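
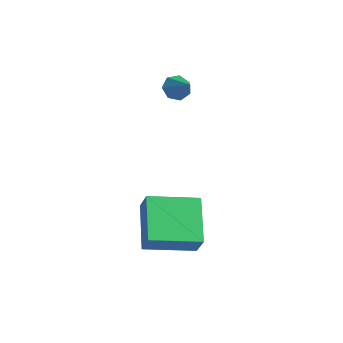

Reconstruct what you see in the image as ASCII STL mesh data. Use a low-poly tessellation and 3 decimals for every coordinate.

solid 
facet normal -0.632 0.536 0.560
outer loop
vertex 0.025 -3.847 -0.933
vertex 1.021 -2.385 -1.207
vertex -0.525 -3.628 -1.764
endloop
endfacet
facet normal -0.557 -0.816 0.153
outer loop
vertex 0.639 -4.615 -2.793
vertex 0.025 -3.847 -0.933
vertex -0.525 -3.628 -1.764
endloop
endfacet
facet normal -0.633 0.536 0.559
outer loop
vertex -0.525 -3.628 -1.764
vertex 1.021 -2.385 -1.207
vertex 0.471 -2.167 -2.039
endloop
endfacet
facet normal -0.539 0.214 -0.815
outer loop
vertex 0.471 -2.167 -2.039
vertex 0.639 -4.615 -2.793
vertex -0.525 -3.628 -1.764
endloop
endfacet
facet normal 0.539 -0.214 0.815
outer loop
vertex 0.025 -3.847 -0.933
vertex 2.185 -3.372 -2.236
vertex 1.021 -2.385 -1.207
endloop
endfacet
facet normal -0.556 -0.817 0.154
outer loop
vertex 1.189 -4.833 -1.961
vertex 0.025 -3.847 -0.933
vertex 0.639 -4.615 -2.793
endloop
endfacet
facet normal 0.539 -0.214 0.815
outer loop
vertex 1.189 -4.833 -1.961
vertex 2.185 -3.372 -2.236
vertex 0.025 -3.847 -0.933
endloop
endfacet
facet normal 0.556 0.817 -0.154
outer loop
vertex 1.021 -2.385 -1.207
vertex 2.185 -3.372 -2.236
vertex 0.471 -2.167 -2.039
endloop
endfacet
facet normal -0.538 0.214 -0.815
outer loop
vertex 1.635 -3.153 -3.067
vertex 0.639 -4.615 -2.793
vertex 0.471 -2.167 -2.039
endloop
endfacet
facet normal 0.557 0.817 -0.153
outer loop
vertex 0.471 -2.167 -2.039
vertex 2.185 -3.372 -2.236
vertex 1.635 -3.153 -3.067
endloop
endfacet
facet normal 0.633 -0.536 -0.559
outer loop
vertex 1.635 -3.153 -3.067
vertex 1.189 -4.833 -1.961
vertex 0.639 -4.615 -2.793
endloop
endfacet
facet normal 0.632 -0.536 -0.560
outer loop
vertex 2.185 -3.372 -2.236
vertex 1.189 -4.833 -1.961
vertex 1.635 -3.153 -3.067
endloop
endfacet
facet normal -0.808 0.191 -0.557
outer loop
vertex -2.498 0.01 0.88
vertex -2.79 0.104 1.336
vertex -2.499 0.461 1.036
endloop
endfacet
facet normal 0.871 0.162 -0.464
outer loop
vertex -2.498 0.01 0.88
vertex -2.499 0.461 1.036
vertex -1.91 -0.104 1.944
endloop
endfacet
facet normal -0.808 0.191 -0.557
outer loop
vertex -2.499 0.461 1.036
vertex -2.79 0.104 1.336
vertex -2.719 0.643 1.418
endloop
endfacet
facet normal 0.668 0.744 0.030
outer loop
vertex -2.499 0.461 1.036
vertex -2.719 0.643 1.418
vertex -1.91 -0.104 1.944
endloop
endfacet
facet normal -0.807 0.191 -0.558
outer loop
vertex -2.719 0.643 1.418
vertex -2.79 0.104 1.336
vertex -2.993 0.42 1.738
endloop
endfacet
facet normal 0.213 0.706 0.675
outer loop
vertex -2.719 0.643 1.418
vertex -2.993 0.42 1.738
vertex -1.91 -0.104 1.944
endloop
endfacet
facet normal -0.808 0.190 -0.557
outer loop
vertex -2.993 0.42 1.738
vertex -2.79 0.104 1.336
vertex -3.114 -0.042 1.756
endloop
endfacet
facet normal -0.150 0.078 0.986
outer loop
vertex -2.993 0.42 1.738
vertex -3.114 -0.042 1.756
vertex -1.91 -0.104 1.944
endloop
endfacet
facet normal -0.808 0.193 -0.556
outer loop
vertex -3.114 -0.042 1.756
vertex -2.79 0.104 1.336
vertex -2.992 -0.393 1.457
endloop
endfacet
facet normal -0.148 -0.671 0.727
outer loop
vertex -3.114 -0.042 1.756
vertex -2.992 -0.393 1.457
vertex -1.91 -0.104 1.944
endloop
endfacet
facet normal -0.807 0.192 -0.558
outer loop
vertex -2.992 -0.393 1.457
vertex -2.79 0.104 1.336
vertex -2.717 -0.37 1.067
endloop
endfacet
facet normal 0.217 -0.972 0.095
outer loop
vertex -2.992 -0.393 1.457
vertex -2.717 -0.37 1.067
vertex -1.91 -0.104 1.944
endloop
endfacet
facet normal -0.808 0.192 -0.557
outer loop
vertex -2.717 -0.37 1.067
vertex -2.79 0.104 1.336
vertex -2.498 0.01 0.88
endloop
endfacet
facet normal 0.671 -0.601 -0.435
outer loop
vertex -2.717 -0.37 1.067
vertex -2.498 0.01 0.88
vertex -1.91 -0.104 1.944
endloop
endfacet

endsolid


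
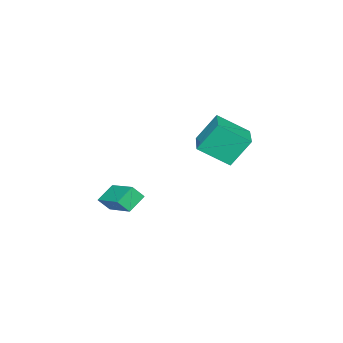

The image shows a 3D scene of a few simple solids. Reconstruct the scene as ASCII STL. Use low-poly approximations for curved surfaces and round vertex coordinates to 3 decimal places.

solid 
facet normal -0.379 0.535 -0.755
outer loop
vertex 0.545 -4.3 -2.759
vertex 1.437 -2.744 -2.104
vertex 1.416 -4.543 -3.368
endloop
endfacet
facet normal -0.467 -0.815 -0.343
outer loop
vertex 1.723 -4.976 -2.756
vertex 0.545 -4.3 -2.759
vertex 1.416 -4.543 -3.368
endloop
endfacet
facet normal -0.379 0.535 -0.755
outer loop
vertex 1.416 -4.543 -3.368
vertex 1.437 -2.744 -2.104
vertex 2.308 -2.987 -2.713
endloop
endfacet
facet normal 0.799 -0.223 -0.559
outer loop
vertex 2.308 -2.987 -2.713
vertex 1.723 -4.976 -2.756
vertex 1.416 -4.543 -3.368
endloop
endfacet
facet normal -0.799 0.223 0.559
outer loop
vertex 0.545 -4.3 -2.759
vertex 1.744 -3.177 -1.492
vertex 1.437 -2.744 -2.104
endloop
endfacet
facet normal -0.467 -0.815 -0.343
outer loop
vertex 0.852 -4.733 -2.147
vertex 0.545 -4.3 -2.759
vertex 1.723 -4.976 -2.756
endloop
endfacet
facet normal -0.799 0.223 0.559
outer loop
vertex 0.852 -4.733 -2.147
vertex 1.744 -3.177 -1.492
vertex 0.545 -4.3 -2.759
endloop
endfacet
facet normal 0.467 0.815 0.343
outer loop
vertex 1.437 -2.744 -2.104
vertex 1.744 -3.177 -1.492
vertex 2.308 -2.987 -2.713
endloop
endfacet
facet normal 0.799 -0.223 -0.559
outer loop
vertex 2.615 -3.42 -2.101
vertex 1.723 -4.976 -2.756
vertex 2.308 -2.987 -2.713
endloop
endfacet
facet normal 0.467 0.815 0.343
outer loop
vertex 2.308 -2.987 -2.713
vertex 1.744 -3.177 -1.492
vertex 2.615 -3.42 -2.101
endloop
endfacet
facet normal 0.379 -0.535 0.755
outer loop
vertex 2.615 -3.42 -2.101
vertex 0.852 -4.733 -2.147
vertex 1.723 -4.976 -2.756
endloop
endfacet
facet normal 0.379 -0.535 0.755
outer loop
vertex 1.744 -3.177 -1.492
vertex 0.852 -4.733 -2.147
vertex 2.615 -3.42 -2.101
endloop
endfacet
facet normal -0.339 0.442 0.830
outer loop
vertex 0.217 0.14 3.026
vertex 1.718 0.984 3.19
vertex -0.404 1.427 2.087
endloop
endfacet
facet normal -0.868 -0.488 -0.095
outer loop
vertex 0.142 0.716 0.75
vertex 0.217 0.14 3.026
vertex -0.404 1.427 2.087
endloop
endfacet
facet normal -0.339 0.442 0.830
outer loop
vertex -0.404 1.427 2.087
vertex 1.718 0.984 3.19
vertex 1.097 2.271 2.251
endloop
endfacet
facet normal -0.363 0.753 -0.549
outer loop
vertex 1.097 2.271 2.251
vertex 0.142 0.716 0.75
vertex -0.404 1.427 2.087
endloop
endfacet
facet normal 0.363 -0.753 0.549
outer loop
vertex 0.217 0.14 3.026
vertex 2.264 0.273 1.853
vertex 1.718 0.984 3.19
endloop
endfacet
facet normal -0.868 -0.488 -0.095
outer loop
vertex 0.763 -0.571 1.689
vertex 0.217 0.14 3.026
vertex 0.142 0.716 0.75
endloop
endfacet
facet normal 0.363 -0.753 0.549
outer loop
vertex 0.763 -0.571 1.689
vertex 2.264 0.273 1.853
vertex 0.217 0.14 3.026
endloop
endfacet
facet normal 0.868 0.488 0.095
outer loop
vertex 1.718 0.984 3.19
vertex 2.264 0.273 1.853
vertex 1.097 2.271 2.251
endloop
endfacet
facet normal -0.363 0.753 -0.549
outer loop
vertex 1.643 1.56 0.914
vertex 0.142 0.716 0.75
vertex 1.097 2.271 2.251
endloop
endfacet
facet normal 0.868 0.488 0.095
outer loop
vertex 1.097 2.271 2.251
vertex 2.264 0.273 1.853
vertex 1.643 1.56 0.914
endloop
endfacet
facet normal 0.339 -0.442 -0.830
outer loop
vertex 1.643 1.56 0.914
vertex 0.763 -0.571 1.689
vertex 0.142 0.716 0.75
endloop
endfacet
facet normal 0.339 -0.442 -0.830
outer loop
vertex 2.264 0.273 1.853
vertex 0.763 -0.571 1.689
vertex 1.643 1.56 0.914
endloop
endfacet

endsolid


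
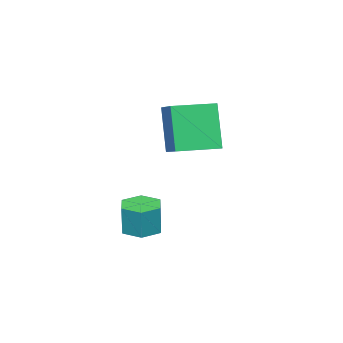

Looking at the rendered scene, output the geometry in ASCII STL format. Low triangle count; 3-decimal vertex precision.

solid 
facet normal -0.789 0.614 -0.009
outer loop
vertex -1.631 -3.141 3.096
vertex -0.876 -2.163 3.56
vertex -1.182 -2.592 1.205
endloop
endfacet
facet normal -0.572 -0.741 -0.351
outer loop
vertex 0.136 -3.617 1.22
vertex -1.631 -3.141 3.096
vertex -1.182 -2.592 1.205
endloop
endfacet
facet normal -0.790 0.613 -0.009
outer loop
vertex -1.182 -2.592 1.205
vertex -0.876 -2.163 3.56
vertex -0.427 -1.613 1.669
endloop
endfacet
facet normal 0.222 0.272 -0.936
outer loop
vertex -0.427 -1.613 1.669
vertex 0.136 -3.617 1.22
vertex -1.182 -2.592 1.205
endloop
endfacet
facet normal -0.222 -0.272 0.936
outer loop
vertex -1.631 -3.141 3.096
vertex 0.442 -3.188 3.575
vertex -0.876 -2.163 3.56
endloop
endfacet
facet normal -0.573 -0.741 -0.351
outer loop
vertex -0.313 -4.167 3.111
vertex -1.631 -3.141 3.096
vertex 0.136 -3.617 1.22
endloop
endfacet
facet normal -0.222 -0.272 0.936
outer loop
vertex -0.313 -4.167 3.111
vertex 0.442 -3.188 3.575
vertex -1.631 -3.141 3.096
endloop
endfacet
facet normal 0.572 0.741 0.351
outer loop
vertex -0.876 -2.163 3.56
vertex 0.442 -3.188 3.575
vertex -0.427 -1.613 1.669
endloop
endfacet
facet normal 0.223 0.272 -0.936
outer loop
vertex 0.891 -2.639 1.684
vertex 0.136 -3.617 1.22
vertex -0.427 -1.613 1.669
endloop
endfacet
facet normal 0.573 0.741 0.351
outer loop
vertex -0.427 -1.613 1.669
vertex 0.442 -3.188 3.575
vertex 0.891 -2.639 1.684
endloop
endfacet
facet normal 0.789 -0.614 0.009
outer loop
vertex 0.891 -2.639 1.684
vertex -0.313 -4.167 3.111
vertex 0.136 -3.617 1.22
endloop
endfacet
facet normal 0.790 -0.613 0.009
outer loop
vertex 0.442 -3.188 3.575
vertex -0.313 -4.167 3.111
vertex 0.891 -2.639 1.684
endloop
endfacet
facet normal -0.119 -0.069 -0.990
outer loop
vertex 1.97 -3.28 -2.234
vertex 1.365 -3.744 -2.129
vertex 1.263 -2.982 -2.17
endloop
endfacet
facet normal 0.378 0.919 -0.110
outer loop
vertex 1.97 -3.28 -2.234
vertex 1.263 -2.982 -2.17
vertex 2.121 -3.192 -0.976
endloop
endfacet
facet normal 0.378 0.919 -0.110
outer loop
vertex 2.121 -3.192 -0.976
vertex 1.263 -2.982 -2.17
vertex 1.414 -2.894 -0.912
endloop
endfacet
facet normal 0.119 0.069 0.991
outer loop
vertex 2.121 -3.192 -0.976
vertex 1.414 -2.894 -0.912
vertex 1.515 -3.656 -0.871
endloop
endfacet
facet normal -0.119 -0.069 -0.990
outer loop
vertex 1.263 -2.982 -2.17
vertex 1.365 -3.744 -2.129
vertex 0.658 -3.446 -2.065
endloop
endfacet
facet normal -0.607 0.795 0.017
outer loop
vertex 1.263 -2.982 -2.17
vertex 0.658 -3.446 -2.065
vertex 1.414 -2.894 -0.912
endloop
endfacet
facet normal -0.606 0.795 0.017
outer loop
vertex 1.414 -2.894 -0.912
vertex 0.658 -3.446 -2.065
vertex 0.808 -3.358 -0.807
endloop
endfacet
facet normal 0.119 0.069 0.991
outer loop
vertex 1.414 -2.894 -0.912
vertex 0.808 -3.358 -0.807
vertex 1.515 -3.656 -0.871
endloop
endfacet
facet normal -0.119 -0.069 -0.991
outer loop
vertex 0.658 -3.446 -2.065
vertex 1.365 -3.744 -2.129
vertex 0.759 -4.208 -2.024
endloop
endfacet
facet normal -0.984 -0.124 0.126
outer loop
vertex 0.658 -3.446 -2.065
vertex 0.759 -4.208 -2.024
vertex 0.808 -3.358 -0.807
endloop
endfacet
facet normal -0.984 -0.125 0.127
outer loop
vertex 0.808 -3.358 -0.807
vertex 0.759 -4.208 -2.024
vertex 0.91 -4.12 -0.766
endloop
endfacet
facet normal 0.119 0.069 0.990
outer loop
vertex 0.808 -3.358 -0.807
vertex 0.91 -4.12 -0.766
vertex 1.515 -3.656 -0.871
endloop
endfacet
facet normal -0.119 -0.069 -0.991
outer loop
vertex 0.759 -4.208 -2.024
vertex 1.365 -3.744 -2.129
vertex 1.466 -4.506 -2.088
endloop
endfacet
facet normal -0.378 -0.919 0.110
outer loop
vertex 0.759 -4.208 -2.024
vertex 1.466 -4.506 -2.088
vertex 0.91 -4.12 -0.766
endloop
endfacet
facet normal -0.378 -0.919 0.110
outer loop
vertex 0.91 -4.12 -0.766
vertex 1.466 -4.506 -2.088
vertex 1.617 -4.418 -0.83
endloop
endfacet
facet normal 0.119 0.069 0.990
outer loop
vertex 0.91 -4.12 -0.766
vertex 1.617 -4.418 -0.83
vertex 1.515 -3.656 -0.871
endloop
endfacet
facet normal -0.119 -0.069 -0.991
outer loop
vertex 1.466 -4.506 -2.088
vertex 1.365 -3.744 -2.129
vertex 2.072 -4.042 -2.193
endloop
endfacet
facet normal 0.606 -0.795 -0.017
outer loop
vertex 1.466 -4.506 -2.088
vertex 2.072 -4.042 -2.193
vertex 1.617 -4.418 -0.83
endloop
endfacet
facet normal 0.607 -0.795 -0.017
outer loop
vertex 1.617 -4.418 -0.83
vertex 2.072 -4.042 -2.193
vertex 2.222 -3.954 -0.935
endloop
endfacet
facet normal 0.119 0.069 0.990
outer loop
vertex 1.617 -4.418 -0.83
vertex 2.222 -3.954 -0.935
vertex 1.515 -3.656 -0.871
endloop
endfacet
facet normal -0.119 -0.069 -0.990
outer loop
vertex 2.072 -4.042 -2.193
vertex 1.365 -3.744 -2.129
vertex 1.97 -3.28 -2.234
endloop
endfacet
facet normal 0.984 0.125 -0.126
outer loop
vertex 2.072 -4.042 -2.193
vertex 1.97 -3.28 -2.234
vertex 2.222 -3.954 -0.935
endloop
endfacet
facet normal 0.984 0.124 -0.127
outer loop
vertex 2.222 -3.954 -0.935
vertex 1.97 -3.28 -2.234
vertex 2.121 -3.192 -0.976
endloop
endfacet
facet normal 0.119 0.069 0.991
outer loop
vertex 2.222 -3.954 -0.935
vertex 2.121 -3.192 -0.976
vertex 1.515 -3.656 -0.871
endloop
endfacet

endsolid


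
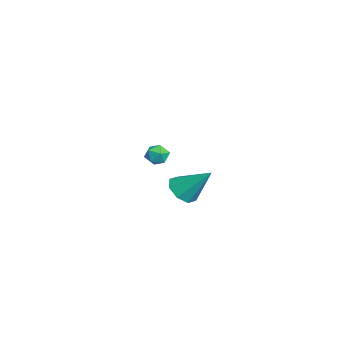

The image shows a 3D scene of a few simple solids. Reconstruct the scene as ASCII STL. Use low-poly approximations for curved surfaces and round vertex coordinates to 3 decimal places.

solid 
facet normal -0.410 0.910 -0.061
outer loop
vertex -3.056 -2.286 1.548
vertex -3.372 -2.39 2.121
vertex -2.768 -2.118 2.12
endloop
endfacet
facet normal 0.229 0.897 -0.379
outer loop
vertex -3.056 -2.286 1.548
vertex -2.768 -2.118 2.12
vertex -2.413 -2.41 1.643
endloop
endfacet
facet normal 0.209 0.401 -0.892
outer loop
vertex -3.056 -2.286 1.548
vertex -2.413 -2.41 1.643
vertex -2.797 -2.862 1.35
endloop
endfacet
facet normal -0.441 0.108 -0.891
outer loop
vertex -3.056 -2.286 1.548
vertex -2.797 -2.862 1.35
vertex -3.39 -2.85 1.645
endloop
endfacet
facet normal -0.824 0.423 -0.378
outer loop
vertex -3.056 -2.286 1.548
vertex -3.39 -2.85 1.645
vertex -3.372 -2.39 2.121
endloop
endfacet
facet normal 0.712 0.695 0.104
outer loop
vertex -2.413 -2.41 1.643
vertex -2.768 -2.118 2.12
vertex -2.33 -2.59 2.275
endloop
endfacet
facet normal -0.321 0.715 0.621
outer loop
vertex -2.768 -2.118 2.12
vertex -3.372 -2.39 2.121
vertex -2.923 -2.578 2.57
endloop
endfacet
facet normal -0.991 -0.074 0.109
outer loop
vertex -3.372 -2.39 2.121
vertex -3.39 -2.85 1.645
vertex -3.307 -3.03 2.277
endloop
endfacet
facet normal -0.372 -0.582 -0.723
outer loop
vertex -3.39 -2.85 1.645
vertex -2.797 -2.862 1.35
vertex -2.952 -3.322 1.8
endloop
endfacet
facet normal 0.680 -0.108 -0.725
outer loop
vertex -2.797 -2.862 1.35
vertex -2.413 -2.41 1.643
vertex -2.348 -3.05 1.799
endloop
endfacet
facet normal 0.441 -0.108 0.891
outer loop
vertex -2.664 -3.154 2.372
vertex -2.33 -2.59 2.275
vertex -2.923 -2.578 2.57
endloop
endfacet
facet normal -0.209 -0.401 0.892
outer loop
vertex -2.664 -3.154 2.372
vertex -2.923 -2.578 2.57
vertex -3.307 -3.03 2.277
endloop
endfacet
facet normal -0.229 -0.897 0.379
outer loop
vertex -2.664 -3.154 2.372
vertex -3.307 -3.03 2.277
vertex -2.952 -3.322 1.8
endloop
endfacet
facet normal 0.410 -0.910 0.061
outer loop
vertex -2.664 -3.154 2.372
vertex -2.952 -3.322 1.8
vertex -2.348 -3.05 1.799
endloop
endfacet
facet normal 0.824 -0.423 0.378
outer loop
vertex -2.664 -3.154 2.372
vertex -2.348 -3.05 1.799
vertex -2.33 -2.59 2.275
endloop
endfacet
facet normal 0.372 0.582 0.723
outer loop
vertex -2.923 -2.578 2.57
vertex -2.33 -2.59 2.275
vertex -2.768 -2.118 2.12
endloop
endfacet
facet normal -0.680 0.108 0.725
outer loop
vertex -3.307 -3.03 2.277
vertex -2.923 -2.578 2.57
vertex -3.372 -2.39 2.121
endloop
endfacet
facet normal -0.712 -0.695 -0.104
outer loop
vertex -2.952 -3.322 1.8
vertex -3.307 -3.03 2.277
vertex -3.39 -2.85 1.645
endloop
endfacet
facet normal 0.321 -0.715 -0.621
outer loop
vertex -2.348 -3.05 1.799
vertex -2.952 -3.322 1.8
vertex -2.797 -2.862 1.35
endloop
endfacet
facet normal 0.991 0.074 -0.109
outer loop
vertex -2.33 -2.59 2.275
vertex -2.348 -3.05 1.799
vertex -2.413 -2.41 1.643
endloop
endfacet
facet normal -0.318 -0.635 -0.704
outer loop
vertex 4.067 -1.914 2.426
vertex 3.384 -2.081 2.885
vertex 3.577 -1.519 2.291
endloop
endfacet
facet normal 0.644 0.677 -0.356
outer loop
vertex 4.067 -1.914 2.426
vertex 3.577 -1.519 2.291
vertex 3.976 -0.899 4.195
endloop
endfacet
facet normal -0.318 -0.635 -0.704
outer loop
vertex 3.577 -1.519 2.291
vertex 3.384 -2.081 2.885
vertex 2.974 -1.454 2.505
endloop
endfacet
facet normal -0.007 0.951 -0.308
outer loop
vertex 3.577 -1.519 2.291
vertex 2.974 -1.454 2.505
vertex 3.976 -0.899 4.195
endloop
endfacet
facet normal -0.318 -0.635 -0.704
outer loop
vertex 2.974 -1.454 2.505
vertex 3.384 -2.081 2.885
vertex 2.612 -1.756 2.941
endloop
endfacet
facet normal -0.581 0.810 0.079
outer loop
vertex 2.974 -1.454 2.505
vertex 2.612 -1.756 2.941
vertex 3.976 -0.899 4.195
endloop
endfacet
facet normal -0.318 -0.635 -0.704
outer loop
vertex 2.612 -1.756 2.941
vertex 3.384 -2.081 2.885
vertex 2.701 -2.248 3.345
endloop
endfacet
facet normal -0.743 0.339 0.577
outer loop
vertex 2.612 -1.756 2.941
vertex 2.701 -2.248 3.345
vertex 3.976 -0.899 4.195
endloop
endfacet
facet normal -0.318 -0.636 -0.703
outer loop
vertex 2.701 -2.248 3.345
vertex 3.384 -2.081 2.885
vertex 3.191 -2.642 3.48
endloop
endfacet
facet normal -0.399 -0.189 0.897
outer loop
vertex 2.701 -2.248 3.345
vertex 3.191 -2.642 3.48
vertex 3.976 -0.899 4.195
endloop
endfacet
facet normal -0.319 -0.636 -0.703
outer loop
vertex 3.191 -2.642 3.48
vertex 3.384 -2.081 2.885
vertex 3.794 -2.708 3.266
endloop
endfacet
facet normal 0.251 -0.462 0.851
outer loop
vertex 3.191 -2.642 3.48
vertex 3.794 -2.708 3.266
vertex 3.976 -0.899 4.195
endloop
endfacet
facet normal -0.317 -0.635 -0.704
outer loop
vertex 3.794 -2.708 3.266
vertex 3.384 -2.081 2.885
vertex 4.157 -2.406 2.83
endloop
endfacet
facet normal 0.825 -0.321 0.464
outer loop
vertex 3.794 -2.708 3.266
vertex 4.157 -2.406 2.83
vertex 3.976 -0.899 4.195
endloop
endfacet
facet normal -0.317 -0.636 -0.704
outer loop
vertex 4.157 -2.406 2.83
vertex 3.384 -2.081 2.885
vertex 4.067 -1.914 2.426
endloop
endfacet
facet normal 0.988 0.151 -0.036
outer loop
vertex 4.157 -2.406 2.83
vertex 4.067 -1.914 2.426
vertex 3.976 -0.899 4.195
endloop
endfacet

endsolid


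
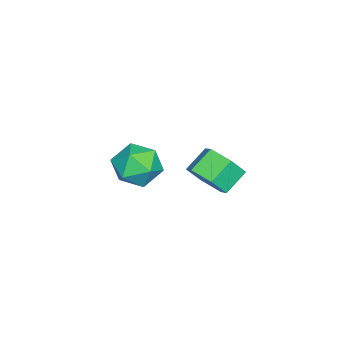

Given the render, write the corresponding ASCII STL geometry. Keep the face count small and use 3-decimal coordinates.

solid 
facet normal 0.712 -0.406 -0.573
outer loop
vertex 0.943 0.541 -0.236
vertex 0.276 0.133 -0.775
vertex 0.597 1.001 -0.991
endloop
endfacet
facet normal 0.600 0.775 0.197
outer loop
vertex 0.943 0.541 -0.236
vertex 0.597 1.001 -0.991
vertex 0.111 1.015 0.435
endloop
endfacet
facet normal 0.600 0.776 0.197
outer loop
vertex 0.111 1.015 0.435
vertex 0.597 1.001 -0.991
vertex -0.236 1.475 -0.321
endloop
endfacet
facet normal -0.712 0.405 0.573
outer loop
vertex 0.111 1.015 0.435
vertex -0.236 1.475 -0.321
vertex -0.556 0.607 -0.105
endloop
endfacet
facet normal 0.712 -0.406 -0.573
outer loop
vertex 0.597 1.001 -0.991
vertex 0.276 0.133 -0.775
vertex -0.07 0.593 -1.531
endloop
endfacet
facet normal -0.016 0.807 -0.590
outer loop
vertex 0.597 1.001 -0.991
vertex -0.07 0.593 -1.531
vertex -0.236 1.475 -0.321
endloop
endfacet
facet normal -0.016 0.807 -0.590
outer loop
vertex -0.236 1.475 -0.321
vertex -0.07 0.593 -1.531
vertex -0.903 1.067 -0.86
endloop
endfacet
facet normal -0.712 0.405 0.574
outer loop
vertex -0.236 1.475 -0.321
vertex -0.903 1.067 -0.86
vertex -0.556 0.607 -0.105
endloop
endfacet
facet normal 0.712 -0.406 -0.573
outer loop
vertex -0.07 0.593 -1.531
vertex 0.276 0.133 -0.775
vertex -0.391 -0.275 -1.315
endloop
endfacet
facet normal -0.616 0.032 -0.787
outer loop
vertex -0.07 0.593 -1.531
vertex -0.391 -0.275 -1.315
vertex -0.903 1.067 -0.86
endloop
endfacet
facet normal -0.617 0.032 -0.787
outer loop
vertex -0.903 1.067 -0.86
vertex -0.391 -0.275 -1.315
vertex -1.223 0.199 -0.644
endloop
endfacet
facet normal -0.712 0.405 0.574
outer loop
vertex -0.903 1.067 -0.86
vertex -1.223 0.199 -0.644
vertex -0.556 0.607 -0.105
endloop
endfacet
facet normal 0.712 -0.405 -0.573
outer loop
vertex -0.391 -0.275 -1.315
vertex 0.276 0.133 -0.775
vertex -0.044 -0.735 -0.559
endloop
endfacet
facet normal -0.600 -0.775 -0.196
outer loop
vertex -0.391 -0.275 -1.315
vertex -0.044 -0.735 -0.559
vertex -1.223 0.199 -0.644
endloop
endfacet
facet normal -0.600 -0.775 -0.197
outer loop
vertex -1.223 0.199 -0.644
vertex -0.044 -0.735 -0.559
vertex -0.877 -0.261 0.111
endloop
endfacet
facet normal -0.712 0.406 0.573
outer loop
vertex -1.223 0.199 -0.644
vertex -0.877 -0.261 0.111
vertex -0.556 0.607 -0.105
endloop
endfacet
facet normal 0.712 -0.405 -0.574
outer loop
vertex -0.044 -0.735 -0.559
vertex 0.276 0.133 -0.775
vertex 0.623 -0.327 -0.02
endloop
endfacet
facet normal 0.016 -0.807 0.591
outer loop
vertex -0.044 -0.735 -0.559
vertex 0.623 -0.327 -0.02
vertex -0.877 -0.261 0.111
endloop
endfacet
facet normal 0.016 -0.807 0.590
outer loop
vertex -0.877 -0.261 0.111
vertex 0.623 -0.327 -0.02
vertex -0.21 0.147 0.651
endloop
endfacet
facet normal -0.712 0.406 0.573
outer loop
vertex -0.877 -0.261 0.111
vertex -0.21 0.147 0.651
vertex -0.556 0.607 -0.105
endloop
endfacet
facet normal 0.712 -0.405 -0.574
outer loop
vertex 0.623 -0.327 -0.02
vertex 0.276 0.133 -0.775
vertex 0.943 0.541 -0.236
endloop
endfacet
facet normal 0.616 -0.031 0.787
outer loop
vertex 0.623 -0.327 -0.02
vertex 0.943 0.541 -0.236
vertex -0.21 0.147 0.651
endloop
endfacet
facet normal 0.616 -0.032 0.787
outer loop
vertex -0.21 0.147 0.651
vertex 0.943 0.541 -0.236
vertex 0.111 1.015 0.435
endloop
endfacet
facet normal -0.712 0.406 0.573
outer loop
vertex -0.21 0.147 0.651
vertex 0.111 1.015 0.435
vertex -0.556 0.607 -0.105
endloop
endfacet
facet normal -0.640 0.736 0.221
outer loop
vertex -3.763 -2.831 -3.85
vertex -4.542 -3.599 -3.546
vertex -3.812 -3.196 -2.775
endloop
endfacet
facet normal 0.034 0.946 0.323
outer loop
vertex -3.763 -2.831 -3.85
vertex -3.812 -3.196 -2.775
vertex -2.806 -3.059 -3.283
endloop
endfacet
facet normal 0.384 0.875 -0.295
outer loop
vertex -3.763 -2.831 -3.85
vertex -2.806 -3.059 -3.283
vertex -2.914 -3.378 -4.368
endloop
endfacet
facet normal -0.076 0.621 -0.780
outer loop
vertex -3.763 -2.831 -3.85
vertex -2.914 -3.378 -4.368
vertex -3.987 -3.712 -4.53
endloop
endfacet
facet normal -0.708 0.536 -0.461
outer loop
vertex -3.763 -2.831 -3.85
vertex -3.987 -3.712 -4.53
vertex -4.542 -3.599 -3.546
endloop
endfacet
facet normal 0.334 0.504 0.797
outer loop
vertex -2.806 -3.059 -3.283
vertex -3.812 -3.196 -2.775
vertex -2.993 -3.968 -2.63
endloop
endfacet
facet normal -0.758 0.164 0.632
outer loop
vertex -3.812 -3.196 -2.775
vertex -4.542 -3.599 -3.546
vertex -4.066 -4.302 -2.792
endloop
endfacet
facet normal -0.868 -0.160 -0.471
outer loop
vertex -4.542 -3.599 -3.546
vertex -3.987 -3.712 -4.53
vertex -4.174 -4.621 -3.877
endloop
endfacet
facet normal 0.156 -0.021 -0.988
outer loop
vertex -3.987 -3.712 -4.53
vertex -2.914 -3.378 -4.368
vertex -3.168 -4.484 -4.385
endloop
endfacet
facet normal 0.898 0.389 -0.204
outer loop
vertex -2.914 -3.378 -4.368
vertex -2.806 -3.059 -3.283
vertex -2.438 -4.081 -3.614
endloop
endfacet
facet normal 0.076 -0.621 0.780
outer loop
vertex -3.217 -4.849 -3.31
vertex -2.993 -3.968 -2.63
vertex -4.066 -4.302 -2.792
endloop
endfacet
facet normal -0.384 -0.875 0.295
outer loop
vertex -3.217 -4.849 -3.31
vertex -4.066 -4.302 -2.792
vertex -4.174 -4.621 -3.877
endloop
endfacet
facet normal -0.034 -0.946 -0.323
outer loop
vertex -3.217 -4.849 -3.31
vertex -4.174 -4.621 -3.877
vertex -3.168 -4.484 -4.385
endloop
endfacet
facet normal 0.640 -0.736 -0.221
outer loop
vertex -3.217 -4.849 -3.31
vertex -3.168 -4.484 -4.385
vertex -2.438 -4.081 -3.614
endloop
endfacet
facet normal 0.708 -0.536 0.461
outer loop
vertex -3.217 -4.849 -3.31
vertex -2.438 -4.081 -3.614
vertex -2.993 -3.968 -2.63
endloop
endfacet
facet normal -0.156 0.021 0.988
outer loop
vertex -4.066 -4.302 -2.792
vertex -2.993 -3.968 -2.63
vertex -3.812 -3.196 -2.775
endloop
endfacet
facet normal -0.898 -0.389 0.204
outer loop
vertex -4.174 -4.621 -3.877
vertex -4.066 -4.302 -2.792
vertex -4.542 -3.599 -3.546
endloop
endfacet
facet normal -0.334 -0.504 -0.797
outer loop
vertex -3.168 -4.484 -4.385
vertex -4.174 -4.621 -3.877
vertex -3.987 -3.712 -4.53
endloop
endfacet
facet normal 0.758 -0.164 -0.632
outer loop
vertex -2.438 -4.081 -3.614
vertex -3.168 -4.484 -4.385
vertex -2.914 -3.378 -4.368
endloop
endfacet
facet normal 0.868 0.160 0.471
outer loop
vertex -2.993 -3.968 -2.63
vertex -2.438 -4.081 -3.614
vertex -2.806 -3.059 -3.283
endloop
endfacet

endsolid


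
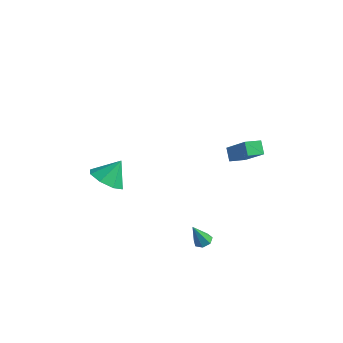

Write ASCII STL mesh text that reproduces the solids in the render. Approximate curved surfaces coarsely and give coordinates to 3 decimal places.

solid 
facet normal -0.708 0.171 -0.686
outer loop
vertex 1.65 1.708 -0.867
vertex 2.046 2.56 -1.063
vertex 2.149 1.336 -1.475
endloop
endfacet
facet normal -0.413 -0.888 0.204
outer loop
vertex 3.614 0.98 -0.057
vertex 1.65 1.708 -0.867
vertex 2.149 1.336 -1.475
endloop
endfacet
facet normal -0.708 0.171 -0.686
outer loop
vertex 2.149 1.336 -1.475
vertex 2.046 2.56 -1.063
vertex 2.545 2.188 -1.671
endloop
endfacet
facet normal 0.573 -0.427 -0.699
outer loop
vertex 2.545 2.188 -1.671
vertex 3.614 0.98 -0.057
vertex 2.149 1.336 -1.475
endloop
endfacet
facet normal -0.573 0.427 0.699
outer loop
vertex 1.65 1.708 -0.867
vertex 3.511 2.204 0.355
vertex 2.046 2.56 -1.063
endloop
endfacet
facet normal -0.413 -0.888 0.204
outer loop
vertex 3.115 1.352 0.551
vertex 1.65 1.708 -0.867
vertex 3.614 0.98 -0.057
endloop
endfacet
facet normal -0.573 0.427 0.699
outer loop
vertex 3.115 1.352 0.551
vertex 3.511 2.204 0.355
vertex 1.65 1.708 -0.867
endloop
endfacet
facet normal 0.413 0.888 -0.204
outer loop
vertex 2.046 2.56 -1.063
vertex 3.511 2.204 0.355
vertex 2.545 2.188 -1.671
endloop
endfacet
facet normal 0.573 -0.427 -0.699
outer loop
vertex 4.01 1.832 -0.253
vertex 3.614 0.98 -0.057
vertex 2.545 2.188 -1.671
endloop
endfacet
facet normal 0.413 0.888 -0.204
outer loop
vertex 2.545 2.188 -1.671
vertex 3.511 2.204 0.355
vertex 4.01 1.832 -0.253
endloop
endfacet
facet normal 0.708 -0.171 0.686
outer loop
vertex 4.01 1.832 -0.253
vertex 3.115 1.352 0.551
vertex 3.614 0.98 -0.057
endloop
endfacet
facet normal 0.708 -0.171 0.686
outer loop
vertex 3.511 2.204 0.355
vertex 3.115 1.352 0.551
vertex 4.01 1.832 -0.253
endloop
endfacet
facet normal -0.213 -0.570 -0.793
outer loop
vertex -2.867 -1.432 -4.285
vertex -3.339 -2.165 -3.631
vertex -3.68 -1.284 -4.173
endloop
endfacet
facet normal 0.172 0.984 -0.048
outer loop
vertex -2.867 -1.432 -4.285
vertex -3.68 -1.284 -4.173
vertex -3.021 -1.315 -2.449
endloop
endfacet
facet normal -0.213 -0.570 -0.793
outer loop
vertex -3.68 -1.284 -4.173
vertex -3.339 -2.165 -3.631
vertex -4.294 -1.652 -3.744
endloop
endfacet
facet normal -0.414 0.894 0.174
outer loop
vertex -3.68 -1.284 -4.173
vertex -4.294 -1.652 -3.744
vertex -3.021 -1.315 -2.449
endloop
endfacet
facet normal -0.213 -0.571 -0.792
outer loop
vertex -4.294 -1.652 -3.744
vertex -3.339 -2.165 -3.631
vertex -4.347 -2.32 -3.248
endloop
endfacet
facet normal -0.688 0.467 0.555
outer loop
vertex -4.294 -1.652 -3.744
vertex -4.347 -2.32 -3.248
vertex -3.021 -1.315 -2.449
endloop
endfacet
facet normal -0.213 -0.571 -0.793
outer loop
vertex -4.347 -2.32 -3.248
vertex -3.339 -2.165 -3.631
vertex -3.81 -2.898 -2.976
endloop
endfacet
facet normal -0.490 -0.046 0.871
outer loop
vertex -4.347 -2.32 -3.248
vertex -3.81 -2.898 -2.976
vertex -3.021 -1.315 -2.449
endloop
endfacet
facet normal -0.214 -0.571 -0.793
outer loop
vertex -3.81 -2.898 -2.976
vertex -3.339 -2.165 -3.631
vertex -2.997 -3.047 -3.088
endloop
endfacet
facet normal 0.066 -0.345 0.936
outer loop
vertex -3.81 -2.898 -2.976
vertex -2.997 -3.047 -3.088
vertex -3.021 -1.315 -2.449
endloop
endfacet
facet normal -0.213 -0.571 -0.793
outer loop
vertex -2.997 -3.047 -3.088
vertex -3.339 -2.165 -3.631
vertex -2.384 -2.679 -3.518
endloop
endfacet
facet normal 0.653 -0.254 0.713
outer loop
vertex -2.997 -3.047 -3.088
vertex -2.384 -2.679 -3.518
vertex -3.021 -1.315 -2.449
endloop
endfacet
facet normal -0.213 -0.571 -0.793
outer loop
vertex -2.384 -2.679 -3.518
vertex -3.339 -2.165 -3.631
vertex -2.33 -2.01 -4.014
endloop
endfacet
facet normal 0.927 0.172 0.333
outer loop
vertex -2.384 -2.679 -3.518
vertex -2.33 -2.01 -4.014
vertex -3.021 -1.315 -2.449
endloop
endfacet
facet normal -0.213 -0.570 -0.793
outer loop
vertex -2.33 -2.01 -4.014
vertex -3.339 -2.165 -3.631
vertex -2.867 -1.432 -4.285
endloop
endfacet
facet normal 0.728 0.685 0.017
outer loop
vertex -2.33 -2.01 -4.014
vertex -2.867 -1.432 -4.285
vertex -3.021 -1.315 -2.449
endloop
endfacet
facet normal 0.185 0.370 -0.910
outer loop
vertex 4.212 -2.574 -4.0
vertex 3.881 -2.918 -4.207
vertex 3.783 -2.438 -4.032
endloop
endfacet
facet normal 0.178 0.719 0.671
outer loop
vertex 4.212 -2.574 -4.0
vertex 3.783 -2.438 -4.032
vertex 3.619 -3.442 -2.913
endloop
endfacet
facet normal 0.184 0.370 -0.911
outer loop
vertex 3.783 -2.438 -4.032
vertex 3.881 -2.918 -4.207
vertex 3.428 -2.663 -4.195
endloop
endfacet
facet normal -0.616 0.629 0.474
outer loop
vertex 3.783 -2.438 -4.032
vertex 3.428 -2.663 -4.195
vertex 3.619 -3.442 -2.913
endloop
endfacet
facet normal 0.184 0.370 -0.911
outer loop
vertex 3.428 -2.663 -4.195
vertex 3.881 -2.918 -4.207
vertex 3.414 -3.08 -4.367
endloop
endfacet
facet normal -0.991 -0.022 0.134
outer loop
vertex 3.428 -2.663 -4.195
vertex 3.414 -3.08 -4.367
vertex 3.619 -3.442 -2.913
endloop
endfacet
facet normal 0.184 0.369 -0.911
outer loop
vertex 3.414 -3.08 -4.367
vertex 3.881 -2.918 -4.207
vertex 3.753 -3.375 -4.418
endloop
endfacet
facet normal -0.662 -0.744 -0.092
outer loop
vertex 3.414 -3.08 -4.367
vertex 3.753 -3.375 -4.418
vertex 3.619 -3.442 -2.913
endloop
endfacet
facet normal 0.184 0.369 -0.911
outer loop
vertex 3.753 -3.375 -4.418
vertex 3.881 -2.918 -4.207
vertex 4.188 -3.325 -4.31
endloop
endfacet
facet normal 0.122 -0.992 -0.033
outer loop
vertex 3.753 -3.375 -4.418
vertex 4.188 -3.325 -4.31
vertex 3.619 -3.442 -2.913
endloop
endfacet
facet normal 0.187 0.371 -0.910
outer loop
vertex 4.188 -3.325 -4.31
vertex 3.881 -2.918 -4.207
vertex 4.392 -2.969 -4.123
endloop
endfacet
facet normal 0.770 -0.580 0.265
outer loop
vertex 4.188 -3.325 -4.31
vertex 4.392 -2.969 -4.123
vertex 3.619 -3.442 -2.913
endloop
endfacet
facet normal 0.186 0.369 -0.911
outer loop
vertex 4.392 -2.969 -4.123
vertex 3.881 -2.918 -4.207
vertex 4.212 -2.574 -4.0
endloop
endfacet
facet normal 0.795 0.182 0.579
outer loop
vertex 4.392 -2.969 -4.123
vertex 4.212 -2.574 -4.0
vertex 3.619 -3.442 -2.913
endloop
endfacet

endsolid


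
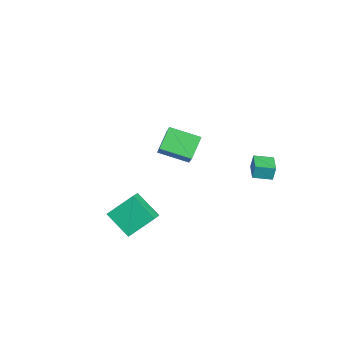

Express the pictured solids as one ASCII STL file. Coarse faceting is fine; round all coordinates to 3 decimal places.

solid 
facet normal -0.975 0.214 -0.068
outer loop
vertex 2.986 3.045 1.305
vertex 3.251 4.185 1.091
vertex 3.011 2.866 0.382
endloop
endfacet
facet normal -0.222 -0.958 0.180
outer loop
vertex 4.249 2.595 0.469
vertex 2.986 3.045 1.305
vertex 3.011 2.866 0.382
endloop
endfacet
facet normal -0.975 0.214 -0.068
outer loop
vertex 3.011 2.866 0.382
vertex 3.251 4.185 1.091
vertex 3.276 4.007 0.169
endloop
endfacet
facet normal 0.027 -0.190 -0.981
outer loop
vertex 3.276 4.007 0.169
vertex 4.249 2.595 0.469
vertex 3.011 2.866 0.382
endloop
endfacet
facet normal -0.027 0.191 0.981
outer loop
vertex 2.986 3.045 1.305
vertex 4.489 3.914 1.178
vertex 3.251 4.185 1.091
endloop
endfacet
facet normal -0.223 -0.958 0.179
outer loop
vertex 4.224 2.773 1.391
vertex 2.986 3.045 1.305
vertex 4.249 2.595 0.469
endloop
endfacet
facet normal -0.027 0.189 0.982
outer loop
vertex 4.224 2.773 1.391
vertex 4.489 3.914 1.178
vertex 2.986 3.045 1.305
endloop
endfacet
facet normal 0.222 0.958 -0.179
outer loop
vertex 3.251 4.185 1.091
vertex 4.489 3.914 1.178
vertex 3.276 4.007 0.169
endloop
endfacet
facet normal 0.026 -0.190 -0.981
outer loop
vertex 4.514 3.735 0.255
vertex 4.249 2.595 0.469
vertex 3.276 4.007 0.169
endloop
endfacet
facet normal 0.223 0.958 -0.180
outer loop
vertex 3.276 4.007 0.169
vertex 4.489 3.914 1.178
vertex 4.514 3.735 0.255
endloop
endfacet
facet normal 0.975 -0.214 0.068
outer loop
vertex 4.514 3.735 0.255
vertex 4.224 2.773 1.391
vertex 4.249 2.595 0.469
endloop
endfacet
facet normal 0.975 -0.214 0.068
outer loop
vertex 4.489 3.914 1.178
vertex 4.224 2.773 1.391
vertex 4.514 3.735 0.255
endloop
endfacet
facet normal -0.619 0.522 0.587
outer loop
vertex -4.247 -0.018 -1.251
vertex -3.324 1.748 -1.849
vertex -5.375 0.126 -2.568
endloop
endfacet
facet normal -0.444 -0.849 0.288
outer loop
vertex -4.316 -0.768 -3.571
vertex -4.247 -0.018 -1.251
vertex -5.375 0.126 -2.568
endloop
endfacet
facet normal -0.619 0.522 0.587
outer loop
vertex -5.375 0.126 -2.568
vertex -3.324 1.748 -1.849
vertex -4.452 1.891 -3.166
endloop
endfacet
facet normal -0.648 0.082 -0.757
outer loop
vertex -4.452 1.891 -3.166
vertex -4.316 -0.768 -3.571
vertex -5.375 0.126 -2.568
endloop
endfacet
facet normal 0.648 -0.082 0.757
outer loop
vertex -4.247 -0.018 -1.251
vertex -2.265 0.854 -2.852
vertex -3.324 1.748 -1.849
endloop
endfacet
facet normal -0.443 -0.849 0.288
outer loop
vertex -3.188 -0.911 -2.254
vertex -4.247 -0.018 -1.251
vertex -4.316 -0.768 -3.571
endloop
endfacet
facet normal 0.648 -0.082 0.757
outer loop
vertex -3.188 -0.911 -2.254
vertex -2.265 0.854 -2.852
vertex -4.247 -0.018 -1.251
endloop
endfacet
facet normal 0.444 0.849 -0.288
outer loop
vertex -3.324 1.748 -1.849
vertex -2.265 0.854 -2.852
vertex -4.452 1.891 -3.166
endloop
endfacet
facet normal -0.648 0.082 -0.757
outer loop
vertex -3.393 0.998 -4.169
vertex -4.316 -0.768 -3.571
vertex -4.452 1.891 -3.166
endloop
endfacet
facet normal 0.444 0.849 -0.287
outer loop
vertex -4.452 1.891 -3.166
vertex -2.265 0.854 -2.852
vertex -3.393 0.998 -4.169
endloop
endfacet
facet normal 0.619 -0.522 -0.587
outer loop
vertex -3.393 0.998 -4.169
vertex -3.188 -0.911 -2.254
vertex -4.316 -0.768 -3.571
endloop
endfacet
facet normal 0.619 -0.522 -0.587
outer loop
vertex -2.265 0.854 -2.852
vertex -3.188 -0.911 -2.254
vertex -3.393 0.998 -4.169
endloop
endfacet
facet normal -0.660 -0.479 0.579
outer loop
vertex 1.983 -3.846 -1.701
vertex 0.783 -3.258 -2.582
vertex 2.083 -5.416 -2.887
endloop
endfacet
facet normal 0.749 -0.368 0.550
outer loop
vertex 3.397 -4.462 -4.038
vertex 1.983 -3.846 -1.701
vertex 2.083 -5.416 -2.887
endloop
endfacet
facet normal -0.660 -0.479 0.579
outer loop
vertex 2.083 -5.416 -2.887
vertex 0.783 -3.258 -2.582
vertex 0.884 -4.828 -3.767
endloop
endfacet
facet normal 0.051 -0.797 -0.602
outer loop
vertex 0.884 -4.828 -3.767
vertex 3.397 -4.462 -4.038
vertex 2.083 -5.416 -2.887
endloop
endfacet
facet normal -0.051 0.797 0.602
outer loop
vertex 1.983 -3.846 -1.701
vertex 2.097 -2.304 -3.733
vertex 0.783 -3.258 -2.582
endloop
endfacet
facet normal 0.750 -0.367 0.550
outer loop
vertex 3.296 -2.892 -2.853
vertex 1.983 -3.846 -1.701
vertex 3.397 -4.462 -4.038
endloop
endfacet
facet normal -0.051 0.797 0.602
outer loop
vertex 3.296 -2.892 -2.853
vertex 2.097 -2.304 -3.733
vertex 1.983 -3.846 -1.701
endloop
endfacet
facet normal -0.749 0.368 -0.551
outer loop
vertex 0.783 -3.258 -2.582
vertex 2.097 -2.304 -3.733
vertex 0.884 -4.828 -3.767
endloop
endfacet
facet normal 0.051 -0.797 -0.602
outer loop
vertex 2.197 -3.874 -4.919
vertex 3.397 -4.462 -4.038
vertex 0.884 -4.828 -3.767
endloop
endfacet
facet normal -0.750 0.368 -0.550
outer loop
vertex 0.884 -4.828 -3.767
vertex 2.097 -2.304 -3.733
vertex 2.197 -3.874 -4.919
endloop
endfacet
facet normal 0.660 0.479 -0.579
outer loop
vertex 2.197 -3.874 -4.919
vertex 3.296 -2.892 -2.853
vertex 3.397 -4.462 -4.038
endloop
endfacet
facet normal 0.660 0.479 -0.579
outer loop
vertex 2.097 -2.304 -3.733
vertex 3.296 -2.892 -2.853
vertex 2.197 -3.874 -4.919
endloop
endfacet

endsolid


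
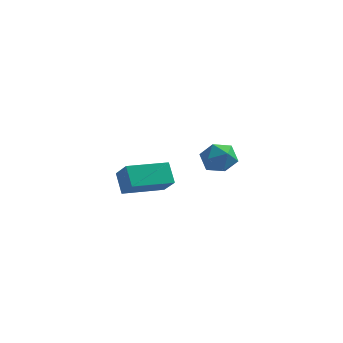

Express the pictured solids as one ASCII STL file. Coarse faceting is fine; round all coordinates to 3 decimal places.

solid 
facet normal -0.740 0.257 0.622
outer loop
vertex 2.455 -1.817 2.498
vertex 2.101 -2.441 2.334
vertex 2.578 -2.424 2.895
endloop
endfacet
facet normal -0.119 0.526 0.842
outer loop
vertex 2.455 -1.817 2.498
vertex 2.578 -2.424 2.895
vertex 3.14 -1.99 2.703
endloop
endfacet
facet normal 0.141 0.937 0.319
outer loop
vertex 2.455 -1.817 2.498
vertex 3.14 -1.99 2.703
vertex 3.012 -1.739 2.023
endloop
endfacet
facet normal -0.320 0.920 -0.224
outer loop
vertex 2.455 -1.817 2.498
vertex 3.012 -1.739 2.023
vertex 2.37 -2.018 1.795
endloop
endfacet
facet normal -0.865 0.501 -0.039
outer loop
vertex 2.455 -1.817 2.498
vertex 2.37 -2.018 1.795
vertex 2.101 -2.441 2.334
endloop
endfacet
facet normal 0.335 -0.017 0.942
outer loop
vertex 3.14 -1.99 2.703
vertex 2.578 -2.424 2.895
vertex 3.21 -2.722 2.665
endloop
endfacet
facet normal -0.672 -0.453 0.585
outer loop
vertex 2.578 -2.424 2.895
vertex 2.101 -2.441 2.334
vertex 2.568 -3.001 2.437
endloop
endfacet
facet normal -0.874 -0.059 -0.482
outer loop
vertex 2.101 -2.441 2.334
vertex 2.37 -2.018 1.795
vertex 2.44 -2.75 1.757
endloop
endfacet
facet normal 0.008 0.622 -0.783
outer loop
vertex 2.37 -2.018 1.795
vertex 3.012 -1.739 2.023
vertex 3.002 -2.316 1.565
endloop
endfacet
facet normal 0.756 0.648 0.097
outer loop
vertex 3.012 -1.739 2.023
vertex 3.14 -1.99 2.703
vertex 3.479 -2.299 2.126
endloop
endfacet
facet normal 0.320 -0.920 0.224
outer loop
vertex 3.125 -2.923 1.962
vertex 3.21 -2.722 2.665
vertex 2.568 -3.001 2.437
endloop
endfacet
facet normal -0.141 -0.937 -0.319
outer loop
vertex 3.125 -2.923 1.962
vertex 2.568 -3.001 2.437
vertex 2.44 -2.75 1.757
endloop
endfacet
facet normal 0.119 -0.526 -0.842
outer loop
vertex 3.125 -2.923 1.962
vertex 2.44 -2.75 1.757
vertex 3.002 -2.316 1.565
endloop
endfacet
facet normal 0.740 -0.257 -0.622
outer loop
vertex 3.125 -2.923 1.962
vertex 3.002 -2.316 1.565
vertex 3.479 -2.299 2.126
endloop
endfacet
facet normal 0.865 -0.501 0.039
outer loop
vertex 3.125 -2.923 1.962
vertex 3.479 -2.299 2.126
vertex 3.21 -2.722 2.665
endloop
endfacet
facet normal -0.008 -0.622 0.783
outer loop
vertex 2.568 -3.001 2.437
vertex 3.21 -2.722 2.665
vertex 2.578 -2.424 2.895
endloop
endfacet
facet normal -0.756 -0.648 -0.097
outer loop
vertex 2.44 -2.75 1.757
vertex 2.568 -3.001 2.437
vertex 2.101 -2.441 2.334
endloop
endfacet
facet normal -0.335 0.017 -0.942
outer loop
vertex 3.002 -2.316 1.565
vertex 2.44 -2.75 1.757
vertex 2.37 -2.018 1.795
endloop
endfacet
facet normal 0.672 0.453 -0.585
outer loop
vertex 3.479 -2.299 2.126
vertex 3.002 -2.316 1.565
vertex 3.012 -1.739 2.023
endloop
endfacet
facet normal 0.874 0.059 0.482
outer loop
vertex 3.21 -2.722 2.665
vertex 3.479 -2.299 2.126
vertex 3.14 -1.99 2.703
endloop
endfacet
facet normal -0.741 -0.664 0.100
outer loop
vertex -1.539 0.878 -1.538
vertex -1.962 1.465 -0.777
vertex -2.14 1.434 -2.302
endloop
endfacet
facet normal 0.403 -0.560 -0.724
outer loop
vertex -0.798 2.635 -2.483
vertex -1.539 0.878 -1.538
vertex -2.14 1.434 -2.302
endloop
endfacet
facet normal -0.741 -0.664 0.100
outer loop
vertex -2.14 1.434 -2.302
vertex -1.962 1.465 -0.777
vertex -2.563 2.021 -1.541
endloop
endfacet
facet normal -0.537 0.497 -0.682
outer loop
vertex -2.563 2.021 -1.541
vertex -0.798 2.635 -2.483
vertex -2.14 1.434 -2.302
endloop
endfacet
facet normal 0.537 -0.497 0.682
outer loop
vertex -1.539 0.878 -1.538
vertex -0.62 2.666 -0.958
vertex -1.962 1.465 -0.777
endloop
endfacet
facet normal 0.403 -0.560 -0.724
outer loop
vertex -0.197 2.079 -1.719
vertex -1.539 0.878 -1.538
vertex -0.798 2.635 -2.483
endloop
endfacet
facet normal 0.537 -0.497 0.682
outer loop
vertex -0.197 2.079 -1.719
vertex -0.62 2.666 -0.958
vertex -1.539 0.878 -1.538
endloop
endfacet
facet normal -0.403 0.560 0.724
outer loop
vertex -1.962 1.465 -0.777
vertex -0.62 2.666 -0.958
vertex -2.563 2.021 -1.541
endloop
endfacet
facet normal -0.537 0.497 -0.682
outer loop
vertex -1.221 3.222 -1.722
vertex -0.798 2.635 -2.483
vertex -2.563 2.021 -1.541
endloop
endfacet
facet normal -0.403 0.560 0.724
outer loop
vertex -2.563 2.021 -1.541
vertex -0.62 2.666 -0.958
vertex -1.221 3.222 -1.722
endloop
endfacet
facet normal 0.741 0.664 -0.100
outer loop
vertex -1.221 3.222 -1.722
vertex -0.197 2.079 -1.719
vertex -0.798 2.635 -2.483
endloop
endfacet
facet normal 0.741 0.664 -0.100
outer loop
vertex -0.62 2.666 -0.958
vertex -0.197 2.079 -1.719
vertex -1.221 3.222 -1.722
endloop
endfacet

endsolid


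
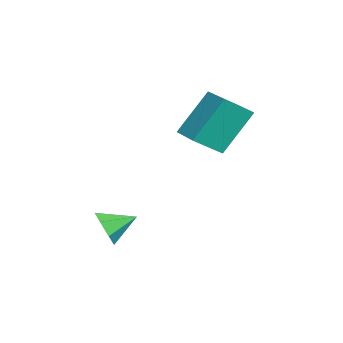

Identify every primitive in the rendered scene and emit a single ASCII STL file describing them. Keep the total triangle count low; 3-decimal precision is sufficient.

solid 
facet normal 0.215 -0.898 -0.384
outer loop
vertex 1.257 -4.557 -3.325
vertex 0.711 -4.448 -3.885
vertex 1.477 -4.258 -3.901
endloop
endfacet
facet normal 0.689 0.501 0.523
outer loop
vertex 1.257 -4.557 -3.325
vertex 1.477 -4.258 -3.901
vertex 0.449 -3.352 -3.415
endloop
endfacet
facet normal 0.215 -0.898 -0.384
outer loop
vertex 1.477 -4.258 -3.901
vertex 0.711 -4.448 -3.885
vertex 1.12 -4.102 -4.465
endloop
endfacet
facet normal 0.606 0.778 -0.168
outer loop
vertex 1.477 -4.258 -3.901
vertex 1.12 -4.102 -4.465
vertex 0.449 -3.352 -3.415
endloop
endfacet
facet normal 0.214 -0.898 -0.385
outer loop
vertex 1.12 -4.102 -4.465
vertex 0.711 -4.448 -3.885
vertex 0.455 -4.206 -4.592
endloop
endfacet
facet normal -0.014 0.809 -0.587
outer loop
vertex 1.12 -4.102 -4.465
vertex 0.455 -4.206 -4.592
vertex 0.449 -3.352 -3.415
endloop
endfacet
facet normal 0.214 -0.898 -0.385
outer loop
vertex 0.455 -4.206 -4.592
vertex 0.711 -4.448 -3.885
vertex -0.018 -4.492 -4.187
endloop
endfacet
facet normal -0.705 0.572 -0.419
outer loop
vertex 0.455 -4.206 -4.592
vertex -0.018 -4.492 -4.187
vertex 0.449 -3.352 -3.415
endloop
endfacet
facet normal 0.214 -0.898 -0.385
outer loop
vertex -0.018 -4.492 -4.187
vertex 0.711 -4.448 -3.885
vertex 0.058 -4.745 -3.554
endloop
endfacet
facet normal -0.946 0.245 0.211
outer loop
vertex -0.018 -4.492 -4.187
vertex 0.058 -4.745 -3.554
vertex 0.449 -3.352 -3.415
endloop
endfacet
facet normal 0.214 -0.898 -0.384
outer loop
vertex 0.058 -4.745 -3.554
vertex 0.711 -4.448 -3.885
vertex 0.625 -4.774 -3.17
endloop
endfacet
facet normal -0.557 0.074 0.827
outer loop
vertex 0.058 -4.745 -3.554
vertex 0.625 -4.774 -3.17
vertex 0.449 -3.352 -3.415
endloop
endfacet
facet normal 0.214 -0.898 -0.384
outer loop
vertex 0.625 -4.774 -3.17
vertex 0.711 -4.448 -3.885
vertex 1.257 -4.557 -3.325
endloop
endfacet
facet normal 0.173 0.188 0.967
outer loop
vertex 0.625 -4.774 -3.17
vertex 1.257 -4.557 -3.325
vertex 0.449 -3.352 -3.415
endloop
endfacet
facet normal -0.899 -0.438 -0.007
outer loop
vertex -3.325 -0.934 1.249
vertex -3.836 0.128 0.439
vertex -2.772 -2.038 -0.548
endloop
endfacet
facet normal 0.358 -0.742 0.566
outer loop
vertex -1.604 -1.468 -0.539
vertex -3.325 -0.934 1.249
vertex -2.772 -2.038 -0.548
endloop
endfacet
facet normal -0.899 -0.438 -0.007
outer loop
vertex -2.772 -2.038 -0.548
vertex -3.836 0.128 0.439
vertex -3.284 -0.976 -1.358
endloop
endfacet
facet normal 0.253 -0.506 -0.824
outer loop
vertex -3.284 -0.976 -1.358
vertex -1.604 -1.468 -0.539
vertex -2.772 -2.038 -0.548
endloop
endfacet
facet normal -0.254 0.507 0.824
outer loop
vertex -3.325 -0.934 1.249
vertex -2.668 0.698 0.448
vertex -3.836 0.128 0.439
endloop
endfacet
facet normal 0.358 -0.743 0.566
outer loop
vertex -2.156 -0.364 1.258
vertex -3.325 -0.934 1.249
vertex -1.604 -1.468 -0.539
endloop
endfacet
facet normal -0.253 0.506 0.824
outer loop
vertex -2.156 -0.364 1.258
vertex -2.668 0.698 0.448
vertex -3.325 -0.934 1.249
endloop
endfacet
facet normal -0.358 0.743 -0.566
outer loop
vertex -3.836 0.128 0.439
vertex -2.668 0.698 0.448
vertex -3.284 -0.976 -1.358
endloop
endfacet
facet normal 0.253 -0.507 -0.824
outer loop
vertex -2.115 -0.406 -1.349
vertex -1.604 -1.468 -0.539
vertex -3.284 -0.976 -1.358
endloop
endfacet
facet normal -0.358 0.743 -0.566
outer loop
vertex -3.284 -0.976 -1.358
vertex -2.668 0.698 0.448
vertex -2.115 -0.406 -1.349
endloop
endfacet
facet normal 0.899 0.438 0.007
outer loop
vertex -2.115 -0.406 -1.349
vertex -2.156 -0.364 1.258
vertex -1.604 -1.468 -0.539
endloop
endfacet
facet normal 0.899 0.439 0.007
outer loop
vertex -2.668 0.698 0.448
vertex -2.156 -0.364 1.258
vertex -2.115 -0.406 -1.349
endloop
endfacet

endsolid


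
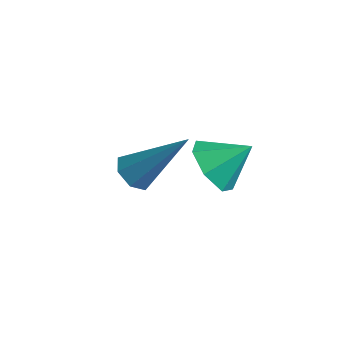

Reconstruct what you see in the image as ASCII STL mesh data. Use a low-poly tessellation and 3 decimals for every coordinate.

solid 
facet normal -0.566 -0.361 -0.741
outer loop
vertex -3.761 1.283 -2.297
vertex -4.263 1.467 -2.003
vertex -3.927 1.773 -2.409
endloop
endfacet
facet normal 0.882 0.202 -0.425
outer loop
vertex -3.761 1.283 -2.297
vertex -3.927 1.773 -2.409
vertex -3.097 2.213 -0.477
endloop
endfacet
facet normal -0.566 -0.362 -0.741
outer loop
vertex -3.927 1.773 -2.409
vertex -4.263 1.467 -2.003
vertex -4.346 2.033 -2.216
endloop
endfacet
facet normal 0.370 0.859 -0.354
outer loop
vertex -3.927 1.773 -2.409
vertex -4.346 2.033 -2.216
vertex -3.097 2.213 -0.477
endloop
endfacet
facet normal -0.566 -0.362 -0.741
outer loop
vertex -4.346 2.033 -2.216
vertex -4.263 1.467 -2.003
vertex -4.703 1.866 -1.862
endloop
endfacet
facet normal -0.313 0.941 0.128
outer loop
vertex -4.346 2.033 -2.216
vertex -4.703 1.866 -1.862
vertex -3.097 2.213 -0.477
endloop
endfacet
facet normal -0.566 -0.363 -0.740
outer loop
vertex -4.703 1.866 -1.862
vertex -4.263 1.467 -2.003
vertex -4.728 1.399 -1.614
endloop
endfacet
facet normal -0.649 0.384 0.657
outer loop
vertex -4.703 1.866 -1.862
vertex -4.728 1.399 -1.614
vertex -3.097 2.213 -0.477
endloop
endfacet
facet normal -0.567 -0.361 -0.741
outer loop
vertex -4.728 1.399 -1.614
vertex -4.263 1.467 -2.003
vertex -4.404 0.983 -1.659
endloop
endfacet
facet normal -0.387 -0.391 0.835
outer loop
vertex -4.728 1.399 -1.614
vertex -4.404 0.983 -1.659
vertex -3.097 2.213 -0.477
endloop
endfacet
facet normal -0.566 -0.361 -0.741
outer loop
vertex -4.404 0.983 -1.659
vertex -4.263 1.467 -2.003
vertex -3.974 0.932 -1.963
endloop
endfacet
facet normal 0.278 -0.803 0.528
outer loop
vertex -4.404 0.983 -1.659
vertex -3.974 0.932 -1.963
vertex -3.097 2.213 -0.477
endloop
endfacet
facet normal -0.566 -0.361 -0.741
outer loop
vertex -3.974 0.932 -1.963
vertex -4.263 1.467 -2.003
vertex -3.761 1.283 -2.297
endloop
endfacet
facet normal 0.841 -0.540 -0.031
outer loop
vertex -3.974 0.932 -1.963
vertex -3.761 1.283 -2.297
vertex -3.097 2.213 -0.477
endloop
endfacet
facet normal -0.573 -0.570 -0.589
outer loop
vertex -0.731 0.772 0.212
vertex -1.292 0.72 0.808
vertex -1.232 1.278 0.21
endloop
endfacet
facet normal 0.663 0.655 -0.364
outer loop
vertex -0.731 0.772 0.212
vertex -1.232 1.278 0.21
vertex -0.628 1.38 1.492
endloop
endfacet
facet normal -0.573 -0.570 -0.589
outer loop
vertex -1.232 1.278 0.21
vertex -1.292 0.72 0.808
vertex -1.778 1.364 0.658
endloop
endfacet
facet normal 0.066 0.992 -0.110
outer loop
vertex -1.232 1.278 0.21
vertex -1.778 1.364 0.658
vertex -0.628 1.38 1.492
endloop
endfacet
facet normal -0.573 -0.570 -0.589
outer loop
vertex -1.778 1.364 0.658
vertex -1.292 0.72 0.808
vertex -1.958 0.965 1.219
endloop
endfacet
facet normal -0.349 0.813 0.466
outer loop
vertex -1.778 1.364 0.658
vertex -1.958 0.965 1.219
vertex -0.628 1.38 1.492
endloop
endfacet
facet normal -0.573 -0.568 -0.591
outer loop
vertex -1.958 0.965 1.219
vertex -1.292 0.72 0.808
vertex -1.638 0.381 1.47
endloop
endfacet
facet normal -0.269 0.252 0.930
outer loop
vertex -1.958 0.965 1.219
vertex -1.638 0.381 1.47
vertex -0.628 1.38 1.492
endloop
endfacet
facet normal -0.573 -0.568 -0.591
outer loop
vertex -1.638 0.381 1.47
vertex -1.292 0.72 0.808
vertex -1.057 0.053 1.222
endloop
endfacet
facet normal 0.246 -0.269 0.931
outer loop
vertex -1.638 0.381 1.47
vertex -1.057 0.053 1.222
vertex -0.628 1.38 1.492
endloop
endfacet
facet normal -0.573 -0.568 -0.591
outer loop
vertex -1.057 0.053 1.222
vertex -1.292 0.72 0.808
vertex -0.653 0.227 0.663
endloop
endfacet
facet normal 0.806 -0.357 0.472
outer loop
vertex -1.057 0.053 1.222
vertex -0.653 0.227 0.663
vertex -0.628 1.38 1.492
endloop
endfacet
facet normal -0.573 -0.570 -0.589
outer loop
vertex -0.653 0.227 0.663
vertex -1.292 0.72 0.808
vertex -0.731 0.772 0.212
endloop
endfacet
facet normal 0.993 0.055 -0.106
outer loop
vertex -0.653 0.227 0.663
vertex -0.731 0.772 0.212
vertex -0.628 1.38 1.492
endloop
endfacet

endsolid


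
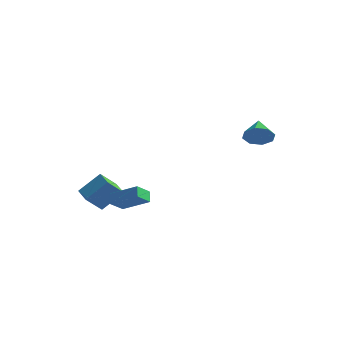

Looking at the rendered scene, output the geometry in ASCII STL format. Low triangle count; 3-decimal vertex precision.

solid 
facet normal -0.863 -0.146 -0.483
outer loop
vertex -2.343 -4.381 -2.493
vertex -2.712 -3.845 -1.995
vertex -2.068 -3.483 -3.256
endloop
endfacet
facet normal 0.451 -0.654 -0.607
outer loop
vertex -0.368 -3.195 -2.305
vertex -2.343 -4.381 -2.493
vertex -2.068 -3.483 -3.256
endloop
endfacet
facet normal -0.863 -0.147 -0.483
outer loop
vertex -2.068 -3.483 -3.256
vertex -2.712 -3.845 -1.995
vertex -2.438 -2.947 -2.758
endloop
endfacet
facet normal 0.227 0.742 -0.630
outer loop
vertex -2.438 -2.947 -2.758
vertex -0.368 -3.195 -2.305
vertex -2.068 -3.483 -3.256
endloop
endfacet
facet normal -0.227 -0.742 0.631
outer loop
vertex -2.343 -4.381 -2.493
vertex -1.012 -3.557 -1.044
vertex -2.712 -3.845 -1.995
endloop
endfacet
facet normal 0.451 -0.654 -0.608
outer loop
vertex -0.642 -4.093 -1.542
vertex -2.343 -4.381 -2.493
vertex -0.368 -3.195 -2.305
endloop
endfacet
facet normal -0.227 -0.742 0.630
outer loop
vertex -0.642 -4.093 -1.542
vertex -1.012 -3.557 -1.044
vertex -2.343 -4.381 -2.493
endloop
endfacet
facet normal -0.451 0.654 0.608
outer loop
vertex -2.712 -3.845 -1.995
vertex -1.012 -3.557 -1.044
vertex -2.438 -2.947 -2.758
endloop
endfacet
facet normal 0.227 0.742 -0.631
outer loop
vertex -0.737 -2.659 -1.807
vertex -0.368 -3.195 -2.305
vertex -2.438 -2.947 -2.758
endloop
endfacet
facet normal -0.450 0.654 0.608
outer loop
vertex -2.438 -2.947 -2.758
vertex -1.012 -3.557 -1.044
vertex -0.737 -2.659 -1.807
endloop
endfacet
facet normal 0.864 0.146 0.482
outer loop
vertex -0.737 -2.659 -1.807
vertex -0.642 -4.093 -1.542
vertex -0.368 -3.195 -2.305
endloop
endfacet
facet normal 0.863 0.147 0.483
outer loop
vertex -1.012 -3.557 -1.044
vertex -0.642 -4.093 -1.542
vertex -0.737 -2.659 -1.807
endloop
endfacet
facet normal -0.485 -0.562 -0.670
outer loop
vertex -4.176 -4.204 -2.745
vertex -5.148 -3.555 -2.586
vertex -3.71 -3.223 -3.906
endloop
endfacet
facet normal 0.824 -0.551 -0.134
outer loop
vertex -2.832 -2.205 -2.694
vertex -4.176 -4.204 -2.745
vertex -3.71 -3.223 -3.906
endloop
endfacet
facet normal -0.485 -0.562 -0.670
outer loop
vertex -3.71 -3.223 -3.906
vertex -5.148 -3.555 -2.586
vertex -4.682 -2.573 -3.747
endloop
endfacet
facet normal 0.293 0.617 -0.730
outer loop
vertex -4.682 -2.573 -3.747
vertex -2.832 -2.205 -2.694
vertex -3.71 -3.223 -3.906
endloop
endfacet
facet normal -0.293 -0.617 0.730
outer loop
vertex -4.176 -4.204 -2.745
vertex -4.27 -2.537 -1.374
vertex -5.148 -3.555 -2.586
endloop
endfacet
facet normal 0.824 -0.550 -0.135
outer loop
vertex -3.298 -3.187 -1.533
vertex -4.176 -4.204 -2.745
vertex -2.832 -2.205 -2.694
endloop
endfacet
facet normal -0.293 -0.617 0.730
outer loop
vertex -3.298 -3.187 -1.533
vertex -4.27 -2.537 -1.374
vertex -4.176 -4.204 -2.745
endloop
endfacet
facet normal -0.824 0.550 0.135
outer loop
vertex -5.148 -3.555 -2.586
vertex -4.27 -2.537 -1.374
vertex -4.682 -2.573 -3.747
endloop
endfacet
facet normal 0.293 0.617 -0.730
outer loop
vertex -3.804 -1.556 -2.535
vertex -2.832 -2.205 -2.694
vertex -4.682 -2.573 -3.747
endloop
endfacet
facet normal -0.824 0.551 0.135
outer loop
vertex -4.682 -2.573 -3.747
vertex -4.27 -2.537 -1.374
vertex -3.804 -1.556 -2.535
endloop
endfacet
facet normal 0.485 0.562 0.670
outer loop
vertex -3.804 -1.556 -2.535
vertex -3.298 -3.187 -1.533
vertex -2.832 -2.205 -2.694
endloop
endfacet
facet normal 0.485 0.562 0.670
outer loop
vertex -4.27 -2.537 -1.374
vertex -3.298 -3.187 -1.533
vertex -3.804 -1.556 -2.535
endloop
endfacet
facet normal 0.456 -0.790 -0.410
outer loop
vertex 4.396 2.002 2.707
vertex 3.781 2.042 1.945
vertex 4.653 2.438 2.153
endloop
endfacet
facet normal 0.476 0.570 0.670
outer loop
vertex 4.396 2.002 2.707
vertex 4.653 2.438 2.153
vertex 3.079 3.258 2.575
endloop
endfacet
facet normal 0.456 -0.790 -0.409
outer loop
vertex 4.653 2.438 2.153
vertex 3.781 2.042 1.945
vertex 4.4 2.642 1.477
endloop
endfacet
facet normal 0.478 0.874 0.085
outer loop
vertex 4.653 2.438 2.153
vertex 4.4 2.642 1.477
vertex 3.079 3.258 2.575
endloop
endfacet
facet normal 0.457 -0.790 -0.409
outer loop
vertex 4.4 2.642 1.477
vertex 3.781 2.042 1.945
vertex 3.784 2.494 1.075
endloop
endfacet
facet normal 0.064 0.901 -0.429
outer loop
vertex 4.4 2.642 1.477
vertex 3.784 2.494 1.075
vertex 3.079 3.258 2.575
endloop
endfacet
facet normal 0.457 -0.790 -0.409
outer loop
vertex 3.784 2.494 1.075
vertex 3.781 2.042 1.945
vertex 3.167 2.082 1.182
endloop
endfacet
facet normal -0.523 0.635 -0.569
outer loop
vertex 3.784 2.494 1.075
vertex 3.167 2.082 1.182
vertex 3.079 3.258 2.575
endloop
endfacet
facet normal 0.457 -0.790 -0.409
outer loop
vertex 3.167 2.082 1.182
vertex 3.781 2.042 1.945
vertex 2.91 1.646 1.736
endloop
endfacet
facet normal -0.939 0.231 -0.254
outer loop
vertex 3.167 2.082 1.182
vertex 2.91 1.646 1.736
vertex 3.079 3.258 2.575
endloop
endfacet
facet normal 0.457 -0.790 -0.409
outer loop
vertex 2.91 1.646 1.736
vertex 3.781 2.042 1.945
vertex 3.163 1.442 2.412
endloop
endfacet
facet normal -0.941 -0.073 0.330
outer loop
vertex 2.91 1.646 1.736
vertex 3.163 1.442 2.412
vertex 3.079 3.258 2.575
endloop
endfacet
facet normal 0.456 -0.789 -0.411
outer loop
vertex 3.163 1.442 2.412
vertex 3.781 2.042 1.945
vertex 3.779 1.589 2.814
endloop
endfacet
facet normal -0.527 -0.100 0.844
outer loop
vertex 3.163 1.442 2.412
vertex 3.779 1.589 2.814
vertex 3.079 3.258 2.575
endloop
endfacet
facet normal 0.457 -0.789 -0.410
outer loop
vertex 3.779 1.589 2.814
vertex 3.781 2.042 1.945
vertex 4.396 2.002 2.707
endloop
endfacet
facet normal 0.060 0.166 0.984
outer loop
vertex 3.779 1.589 2.814
vertex 4.396 2.002 2.707
vertex 3.079 3.258 2.575
endloop
endfacet

endsolid


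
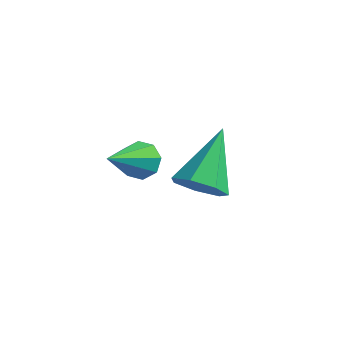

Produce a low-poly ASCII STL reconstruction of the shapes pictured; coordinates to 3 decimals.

solid 
facet normal 0.095 0.777 -0.622
outer loop
vertex 2.548 -0.191 1.778
vertex 1.966 -0.311 1.539
vertex 2.194 0.046 2.02
endloop
endfacet
facet normal 0.631 0.169 0.757
outer loop
vertex 2.548 -0.191 1.778
vertex 2.194 0.046 2.02
vertex 1.774 -1.889 2.801
endloop
endfacet
facet normal 0.094 0.778 -0.622
outer loop
vertex 2.194 0.046 2.02
vertex 1.966 -0.311 1.539
vertex 1.706 0.073 1.98
endloop
endfacet
facet normal -0.054 0.384 0.922
outer loop
vertex 2.194 0.046 2.02
vertex 1.706 0.073 1.98
vertex 1.774 -1.889 2.801
endloop
endfacet
facet normal 0.095 0.778 -0.621
outer loop
vertex 1.706 0.073 1.98
vertex 1.966 -0.311 1.539
vertex 1.371 -0.124 1.682
endloop
endfacet
facet normal -0.721 0.246 0.648
outer loop
vertex 1.706 0.073 1.98
vertex 1.371 -0.124 1.682
vertex 1.774 -1.889 2.801
endloop
endfacet
facet normal 0.095 0.778 -0.621
outer loop
vertex 1.371 -0.124 1.682
vertex 1.966 -0.311 1.539
vertex 1.385 -0.43 1.301
endloop
endfacet
facet normal -0.982 -0.164 0.095
outer loop
vertex 1.371 -0.124 1.682
vertex 1.385 -0.43 1.301
vertex 1.774 -1.889 2.801
endloop
endfacet
facet normal 0.095 0.777 -0.622
outer loop
vertex 1.385 -0.43 1.301
vertex 1.966 -0.311 1.539
vertex 1.739 -0.667 1.059
endloop
endfacet
facet normal -0.684 -0.604 -0.410
outer loop
vertex 1.385 -0.43 1.301
vertex 1.739 -0.667 1.059
vertex 1.774 -1.889 2.801
endloop
endfacet
facet normal 0.094 0.778 -0.621
outer loop
vertex 1.739 -0.667 1.059
vertex 1.966 -0.311 1.539
vertex 2.226 -0.695 1.098
endloop
endfacet
facet normal -0.001 -0.819 -0.574
outer loop
vertex 1.739 -0.667 1.059
vertex 2.226 -0.695 1.098
vertex 1.774 -1.889 2.801
endloop
endfacet
facet normal 0.095 0.778 -0.621
outer loop
vertex 2.226 -0.695 1.098
vertex 1.966 -0.311 1.539
vertex 2.561 -0.498 1.396
endloop
endfacet
facet normal 0.668 -0.681 -0.300
outer loop
vertex 2.226 -0.695 1.098
vertex 2.561 -0.498 1.396
vertex 1.774 -1.889 2.801
endloop
endfacet
facet normal 0.095 0.778 -0.622
outer loop
vertex 2.561 -0.498 1.396
vertex 1.966 -0.311 1.539
vertex 2.548 -0.191 1.778
endloop
endfacet
facet normal 0.929 -0.272 0.251
outer loop
vertex 2.561 -0.498 1.396
vertex 2.548 -0.191 1.778
vertex 1.774 -1.889 2.801
endloop
endfacet
facet normal 0.041 -0.817 -0.575
outer loop
vertex 4.001 1.125 -0.386
vertex 3.135 1.008 -0.281
vertex 3.555 1.467 -0.903
endloop
endfacet
facet normal 0.747 0.623 -0.232
outer loop
vertex 4.001 1.125 -0.386
vertex 3.555 1.467 -0.903
vertex 3.045 2.772 0.961
endloop
endfacet
facet normal 0.041 -0.817 -0.575
outer loop
vertex 3.555 1.467 -0.903
vertex 3.135 1.008 -0.281
vertex 2.793 1.463 -0.952
endloop
endfacet
facet normal 0.032 0.823 -0.567
outer loop
vertex 3.555 1.467 -0.903
vertex 2.793 1.463 -0.952
vertex 3.045 2.772 0.961
endloop
endfacet
facet normal 0.042 -0.817 -0.575
outer loop
vertex 2.793 1.463 -0.952
vertex 3.135 1.008 -0.281
vertex 2.288 1.116 -0.496
endloop
endfacet
facet normal -0.718 0.615 -0.326
outer loop
vertex 2.793 1.463 -0.952
vertex 2.288 1.116 -0.496
vertex 3.045 2.772 0.961
endloop
endfacet
facet normal 0.042 -0.817 -0.575
outer loop
vertex 2.288 1.116 -0.496
vertex 3.135 1.008 -0.281
vertex 2.421 0.688 0.122
endloop
endfacet
facet normal -0.938 0.156 0.310
outer loop
vertex 2.288 1.116 -0.496
vertex 2.421 0.688 0.122
vertex 3.045 2.772 0.961
endloop
endfacet
facet normal 0.041 -0.816 -0.576
outer loop
vertex 2.421 0.688 0.122
vertex 3.135 1.008 -0.281
vertex 3.091 0.5 0.436
endloop
endfacet
facet normal -0.462 -0.209 0.862
outer loop
vertex 2.421 0.688 0.122
vertex 3.091 0.5 0.436
vertex 3.045 2.772 0.961
endloop
endfacet
facet normal 0.042 -0.816 -0.576
outer loop
vertex 3.091 0.5 0.436
vertex 3.135 1.008 -0.281
vertex 3.794 0.695 0.211
endloop
endfacet
facet normal 0.349 -0.204 0.914
outer loop
vertex 3.091 0.5 0.436
vertex 3.794 0.695 0.211
vertex 3.045 2.772 0.961
endloop
endfacet
facet normal 0.041 -0.817 -0.575
outer loop
vertex 3.794 0.695 0.211
vertex 3.135 1.008 -0.281
vertex 4.001 1.125 -0.386
endloop
endfacet
facet normal 0.889 0.166 0.428
outer loop
vertex 3.794 0.695 0.211
vertex 4.001 1.125 -0.386
vertex 3.045 2.772 0.961
endloop
endfacet

endsolid


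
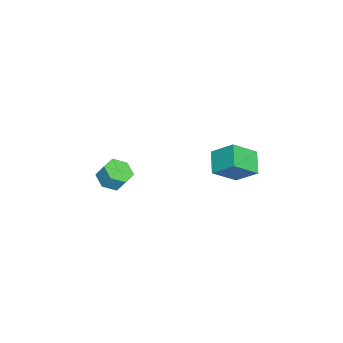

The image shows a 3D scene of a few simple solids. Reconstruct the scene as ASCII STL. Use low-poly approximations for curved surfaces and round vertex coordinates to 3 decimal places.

solid 
facet normal -0.479 0.627 -0.614
outer loop
vertex -2.082 4.886 1.795
vertex -0.683 5.193 1.018
vertex -2.409 3.541 0.676
endloop
endfacet
facet normal -0.858 -0.188 0.477
outer loop
vertex -1.437 2.267 1.922
vertex -2.082 4.886 1.795
vertex -2.409 3.541 0.676
endloop
endfacet
facet normal -0.479 0.628 -0.614
outer loop
vertex -2.409 3.541 0.676
vertex -0.683 5.193 1.018
vertex -1.01 3.848 -0.102
endloop
endfacet
facet normal -0.184 -0.755 -0.629
outer loop
vertex -1.01 3.848 -0.102
vertex -1.437 2.267 1.922
vertex -2.409 3.541 0.676
endloop
endfacet
facet normal 0.184 0.755 0.629
outer loop
vertex -2.082 4.886 1.795
vertex 0.289 3.919 2.264
vertex -0.683 5.193 1.018
endloop
endfacet
facet normal -0.859 -0.188 0.477
outer loop
vertex -1.11 3.612 3.042
vertex -2.082 4.886 1.795
vertex -1.437 2.267 1.922
endloop
endfacet
facet normal 0.184 0.756 0.629
outer loop
vertex -1.11 3.612 3.042
vertex 0.289 3.919 2.264
vertex -2.082 4.886 1.795
endloop
endfacet
facet normal 0.858 0.188 -0.477
outer loop
vertex -0.683 5.193 1.018
vertex 0.289 3.919 2.264
vertex -1.01 3.848 -0.102
endloop
endfacet
facet normal -0.183 -0.756 -0.629
outer loop
vertex -0.038 2.574 1.145
vertex -1.437 2.267 1.922
vertex -1.01 3.848 -0.102
endloop
endfacet
facet normal 0.859 0.188 -0.477
outer loop
vertex -1.01 3.848 -0.102
vertex 0.289 3.919 2.264
vertex -0.038 2.574 1.145
endloop
endfacet
facet normal 0.479 -0.628 0.614
outer loop
vertex -0.038 2.574 1.145
vertex -1.11 3.612 3.042
vertex -1.437 2.267 1.922
endloop
endfacet
facet normal 0.479 -0.627 0.614
outer loop
vertex 0.289 3.919 2.264
vertex -1.11 3.612 3.042
vertex -0.038 2.574 1.145
endloop
endfacet
facet normal -0.152 -0.489 -0.859
outer loop
vertex -0.778 -3.292 -2.032
vertex -1.479 -3.839 -1.597
vertex -1.72 -2.986 -2.04
endloop
endfacet
facet normal 0.269 0.816 -0.512
outer loop
vertex -0.778 -3.292 -2.032
vertex -1.72 -2.986 -2.04
vertex -0.599 -2.715 -1.018
endloop
endfacet
facet normal 0.269 0.816 -0.512
outer loop
vertex -0.599 -2.715 -1.018
vertex -1.72 -2.986 -2.04
vertex -1.541 -2.409 -1.026
endloop
endfacet
facet normal 0.152 0.489 0.859
outer loop
vertex -0.599 -2.715 -1.018
vertex -1.541 -2.409 -1.026
vertex -1.301 -3.261 -0.583
endloop
endfacet
facet normal -0.152 -0.489 -0.859
outer loop
vertex -1.72 -2.986 -2.04
vertex -1.479 -3.839 -1.597
vertex -2.421 -3.533 -1.605
endloop
endfacet
facet normal -0.690 0.675 -0.262
outer loop
vertex -1.72 -2.986 -2.04
vertex -2.421 -3.533 -1.605
vertex -1.541 -2.409 -1.026
endloop
endfacet
facet normal -0.690 0.675 -0.262
outer loop
vertex -1.541 -2.409 -1.026
vertex -2.421 -3.533 -1.605
vertex -2.242 -2.956 -0.591
endloop
endfacet
facet normal 0.151 0.489 0.859
outer loop
vertex -1.541 -2.409 -1.026
vertex -2.242 -2.956 -0.591
vertex -1.301 -3.261 -0.583
endloop
endfacet
facet normal -0.152 -0.489 -0.859
outer loop
vertex -2.421 -3.533 -1.605
vertex -1.479 -3.839 -1.597
vertex -2.181 -4.385 -1.162
endloop
endfacet
facet normal -0.958 -0.140 0.249
outer loop
vertex -2.421 -3.533 -1.605
vertex -2.181 -4.385 -1.162
vertex -2.242 -2.956 -0.591
endloop
endfacet
facet normal -0.958 -0.140 0.249
outer loop
vertex -2.242 -2.956 -0.591
vertex -2.181 -4.385 -1.162
vertex -2.002 -3.808 -0.148
endloop
endfacet
facet normal 0.151 0.489 0.859
outer loop
vertex -2.242 -2.956 -0.591
vertex -2.002 -3.808 -0.148
vertex -1.301 -3.261 -0.583
endloop
endfacet
facet normal -0.152 -0.489 -0.859
outer loop
vertex -2.181 -4.385 -1.162
vertex -1.479 -3.839 -1.597
vertex -1.239 -4.691 -1.154
endloop
endfacet
facet normal -0.269 -0.816 0.512
outer loop
vertex -2.181 -4.385 -1.162
vertex -1.239 -4.691 -1.154
vertex -2.002 -3.808 -0.148
endloop
endfacet
facet normal -0.269 -0.816 0.512
outer loop
vertex -2.002 -3.808 -0.148
vertex -1.239 -4.691 -1.154
vertex -1.06 -4.114 -0.14
endloop
endfacet
facet normal 0.152 0.489 0.859
outer loop
vertex -2.002 -3.808 -0.148
vertex -1.06 -4.114 -0.14
vertex -1.301 -3.261 -0.583
endloop
endfacet
facet normal -0.151 -0.489 -0.859
outer loop
vertex -1.239 -4.691 -1.154
vertex -1.479 -3.839 -1.597
vertex -0.538 -4.144 -1.589
endloop
endfacet
facet normal 0.690 -0.675 0.262
outer loop
vertex -1.239 -4.691 -1.154
vertex -0.538 -4.144 -1.589
vertex -1.06 -4.114 -0.14
endloop
endfacet
facet normal 0.690 -0.675 0.262
outer loop
vertex -1.06 -4.114 -0.14
vertex -0.538 -4.144 -1.589
vertex -0.359 -3.567 -0.575
endloop
endfacet
facet normal 0.152 0.489 0.859
outer loop
vertex -1.06 -4.114 -0.14
vertex -0.359 -3.567 -0.575
vertex -1.301 -3.261 -0.583
endloop
endfacet
facet normal -0.151 -0.489 -0.859
outer loop
vertex -0.538 -4.144 -1.589
vertex -1.479 -3.839 -1.597
vertex -0.778 -3.292 -2.032
endloop
endfacet
facet normal 0.958 0.140 -0.249
outer loop
vertex -0.538 -4.144 -1.589
vertex -0.778 -3.292 -2.032
vertex -0.359 -3.567 -0.575
endloop
endfacet
facet normal 0.958 0.140 -0.249
outer loop
vertex -0.359 -3.567 -0.575
vertex -0.778 -3.292 -2.032
vertex -0.599 -2.715 -1.018
endloop
endfacet
facet normal 0.152 0.489 0.859
outer loop
vertex -0.359 -3.567 -0.575
vertex -0.599 -2.715 -1.018
vertex -1.301 -3.261 -0.583
endloop
endfacet

endsolid


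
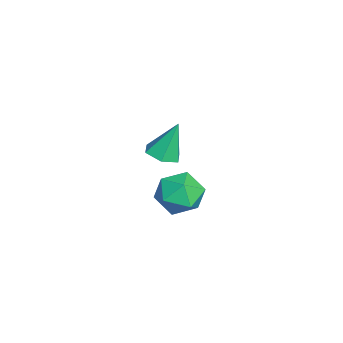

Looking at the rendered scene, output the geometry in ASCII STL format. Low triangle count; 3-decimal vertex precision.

solid 
facet normal -0.933 0.217 0.288
outer loop
vertex 0.289 1.253 -1.563
vertex 0.18 0.529 -1.371
vertex 0.451 1.02 -0.862
endloop
endfacet
facet normal -0.502 0.779 0.375
outer loop
vertex 0.289 1.253 -1.563
vertex 0.451 1.02 -0.862
vertex 0.919 1.494 -1.22
endloop
endfacet
facet normal -0.219 0.941 -0.259
outer loop
vertex 0.289 1.253 -1.563
vertex 0.919 1.494 -1.22
vertex 0.937 1.297 -1.951
endloop
endfacet
facet normal -0.475 0.479 -0.738
outer loop
vertex 0.289 1.253 -1.563
vertex 0.937 1.297 -1.951
vertex 0.48 0.701 -2.044
endloop
endfacet
facet normal -0.916 0.032 -0.400
outer loop
vertex 0.289 1.253 -1.563
vertex 0.48 0.701 -2.044
vertex 0.18 0.529 -1.371
endloop
endfacet
facet normal 0.029 0.584 0.811
outer loop
vertex 0.919 1.494 -1.22
vertex 0.451 1.02 -0.862
vertex 1.2 0.919 -0.816
endloop
endfacet
facet normal -0.668 -0.325 0.669
outer loop
vertex 0.451 1.02 -0.862
vertex 0.18 0.529 -1.371
vertex 0.743 0.323 -0.909
endloop
endfacet
facet normal -0.640 -0.626 -0.445
outer loop
vertex 0.18 0.529 -1.371
vertex 0.48 0.701 -2.044
vertex 0.761 0.126 -1.64
endloop
endfacet
facet normal 0.074 0.098 -0.992
outer loop
vertex 0.48 0.701 -2.044
vertex 0.937 1.297 -1.951
vertex 1.229 0.6 -1.998
endloop
endfacet
facet normal 0.487 0.846 -0.216
outer loop
vertex 0.937 1.297 -1.951
vertex 0.919 1.494 -1.22
vertex 1.5 1.091 -1.489
endloop
endfacet
facet normal 0.475 -0.479 0.738
outer loop
vertex 1.391 0.367 -1.297
vertex 1.2 0.919 -0.816
vertex 0.743 0.323 -0.909
endloop
endfacet
facet normal 0.219 -0.941 0.259
outer loop
vertex 1.391 0.367 -1.297
vertex 0.743 0.323 -0.909
vertex 0.761 0.126 -1.64
endloop
endfacet
facet normal 0.502 -0.779 -0.375
outer loop
vertex 1.391 0.367 -1.297
vertex 0.761 0.126 -1.64
vertex 1.229 0.6 -1.998
endloop
endfacet
facet normal 0.933 -0.217 -0.288
outer loop
vertex 1.391 0.367 -1.297
vertex 1.229 0.6 -1.998
vertex 1.5 1.091 -1.489
endloop
endfacet
facet normal 0.916 -0.032 0.400
outer loop
vertex 1.391 0.367 -1.297
vertex 1.5 1.091 -1.489
vertex 1.2 0.919 -0.816
endloop
endfacet
facet normal -0.074 -0.098 0.992
outer loop
vertex 0.743 0.323 -0.909
vertex 1.2 0.919 -0.816
vertex 0.451 1.02 -0.862
endloop
endfacet
facet normal -0.487 -0.846 0.216
outer loop
vertex 0.761 0.126 -1.64
vertex 0.743 0.323 -0.909
vertex 0.18 0.529 -1.371
endloop
endfacet
facet normal -0.029 -0.584 -0.811
outer loop
vertex 1.229 0.6 -1.998
vertex 0.761 0.126 -1.64
vertex 0.48 0.701 -2.044
endloop
endfacet
facet normal 0.668 0.325 -0.669
outer loop
vertex 1.5 1.091 -1.489
vertex 1.229 0.6 -1.998
vertex 0.937 1.297 -1.951
endloop
endfacet
facet normal 0.640 0.626 0.445
outer loop
vertex 1.2 0.919 -0.816
vertex 1.5 1.091 -1.489
vertex 0.919 1.494 -1.22
endloop
endfacet
facet normal 0.096 -0.359 -0.928
outer loop
vertex 2.819 0.311 1.312
vertex 2.315 0.347 1.246
vertex 2.617 0.74 1.125
endloop
endfacet
facet normal 0.815 0.506 0.282
outer loop
vertex 2.819 0.311 1.312
vertex 2.617 0.74 1.125
vertex 2.205 0.753 2.294
endloop
endfacet
facet normal 0.098 -0.361 -0.927
outer loop
vertex 2.617 0.74 1.125
vertex 2.315 0.347 1.246
vertex 2.112 0.775 1.058
endloop
endfacet
facet normal 0.067 0.998 0.013
outer loop
vertex 2.617 0.74 1.125
vertex 2.112 0.775 1.058
vertex 2.205 0.753 2.294
endloop
endfacet
facet normal 0.098 -0.361 -0.927
outer loop
vertex 2.112 0.775 1.058
vertex 2.315 0.347 1.246
vertex 1.81 0.382 1.179
endloop
endfacet
facet normal -0.780 0.621 0.070
outer loop
vertex 2.112 0.775 1.058
vertex 1.81 0.382 1.179
vertex 2.205 0.753 2.294
endloop
endfacet
facet normal 0.098 -0.361 -0.927
outer loop
vertex 1.81 0.382 1.179
vertex 2.315 0.347 1.246
vertex 2.013 -0.046 1.367
endloop
endfacet
facet normal -0.885 -0.246 0.395
outer loop
vertex 1.81 0.382 1.179
vertex 2.013 -0.046 1.367
vertex 2.205 0.753 2.294
endloop
endfacet
facet normal 0.096 -0.359 -0.928
outer loop
vertex 2.013 -0.046 1.367
vertex 2.315 0.347 1.246
vertex 2.517 -0.082 1.433
endloop
endfacet
facet normal -0.139 -0.736 0.663
outer loop
vertex 2.013 -0.046 1.367
vertex 2.517 -0.082 1.433
vertex 2.205 0.753 2.294
endloop
endfacet
facet normal 0.096 -0.359 -0.928
outer loop
vertex 2.517 -0.082 1.433
vertex 2.315 0.347 1.246
vertex 2.819 0.311 1.312
endloop
endfacet
facet normal 0.710 -0.359 0.606
outer loop
vertex 2.517 -0.082 1.433
vertex 2.819 0.311 1.312
vertex 2.205 0.753 2.294
endloop
endfacet

endsolid
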